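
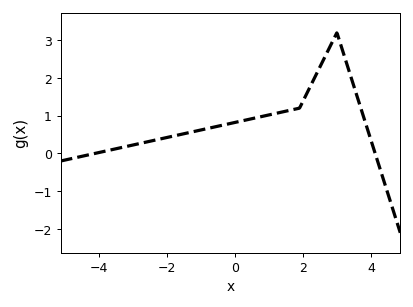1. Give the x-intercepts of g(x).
-4.2, 4.2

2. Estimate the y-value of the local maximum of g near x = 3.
3.2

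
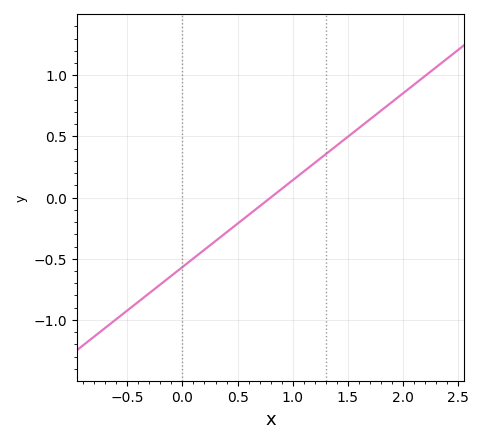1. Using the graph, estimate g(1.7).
0.65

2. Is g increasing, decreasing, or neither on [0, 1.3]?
increasing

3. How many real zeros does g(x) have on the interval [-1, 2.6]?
1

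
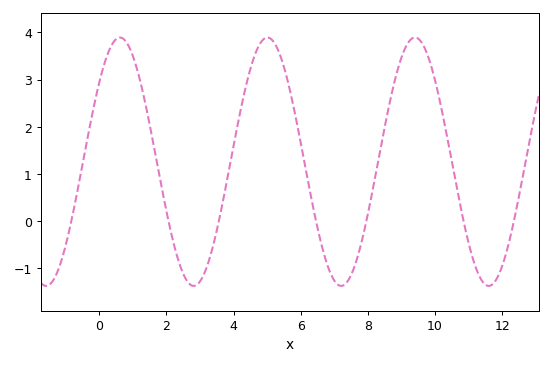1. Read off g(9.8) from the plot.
3.48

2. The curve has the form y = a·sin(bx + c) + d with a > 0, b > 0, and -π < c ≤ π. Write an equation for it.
y = 2.63sin(1.43x + 0.69) + 1.26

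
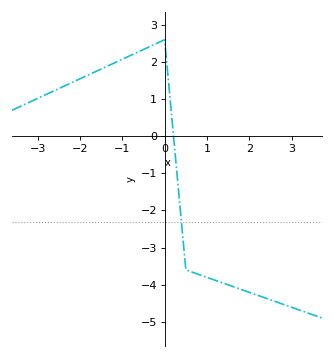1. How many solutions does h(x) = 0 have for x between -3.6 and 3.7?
1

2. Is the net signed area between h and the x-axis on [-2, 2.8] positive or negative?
negative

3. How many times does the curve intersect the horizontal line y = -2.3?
1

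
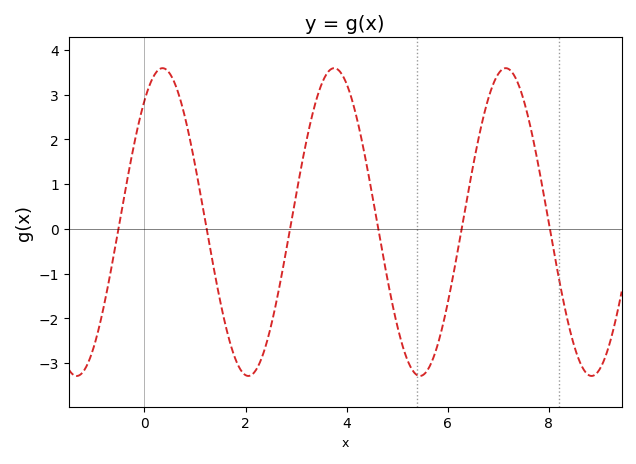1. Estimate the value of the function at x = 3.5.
3.22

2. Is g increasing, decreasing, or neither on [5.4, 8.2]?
neither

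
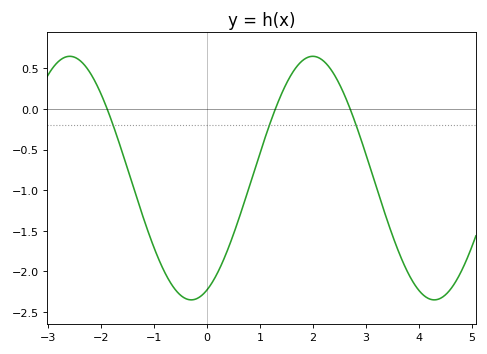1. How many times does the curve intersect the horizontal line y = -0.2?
3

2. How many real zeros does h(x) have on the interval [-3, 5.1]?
3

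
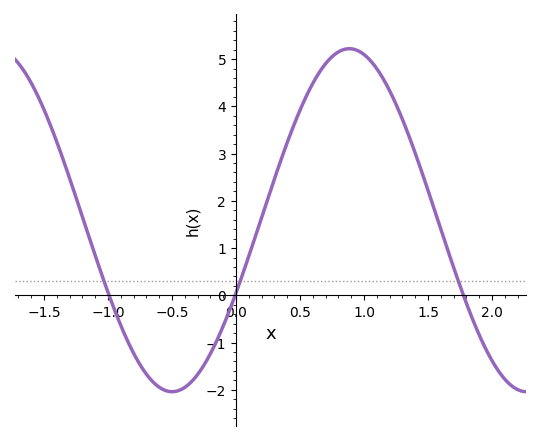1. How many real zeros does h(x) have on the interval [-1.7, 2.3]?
3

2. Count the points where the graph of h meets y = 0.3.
3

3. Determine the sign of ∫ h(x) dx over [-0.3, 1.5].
positive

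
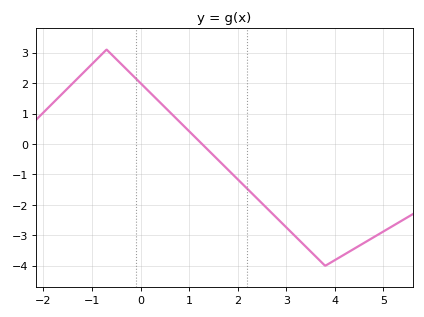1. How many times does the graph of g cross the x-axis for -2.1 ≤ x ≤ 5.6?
1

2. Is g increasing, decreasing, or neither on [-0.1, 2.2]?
decreasing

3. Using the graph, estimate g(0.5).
1.21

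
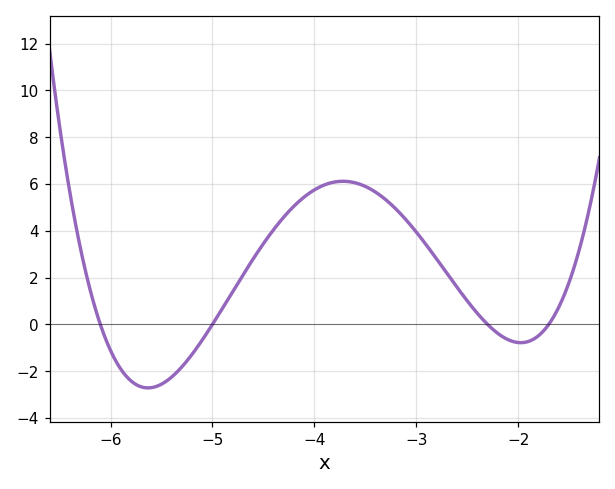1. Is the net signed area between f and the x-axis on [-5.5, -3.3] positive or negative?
positive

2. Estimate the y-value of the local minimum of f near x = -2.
-0.781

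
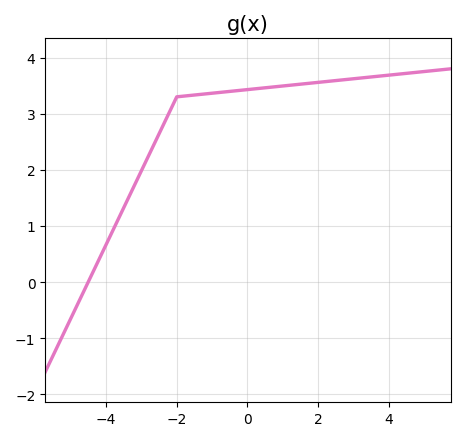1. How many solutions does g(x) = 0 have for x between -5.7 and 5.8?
1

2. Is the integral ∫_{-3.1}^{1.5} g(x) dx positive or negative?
positive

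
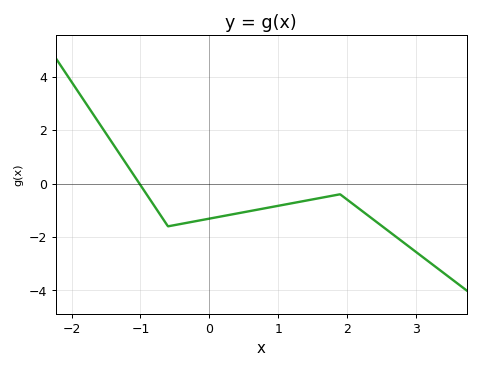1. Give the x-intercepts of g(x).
-1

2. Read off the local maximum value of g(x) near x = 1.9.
-0.4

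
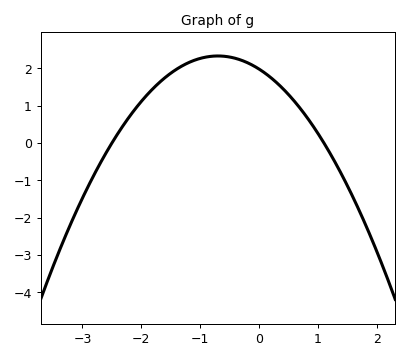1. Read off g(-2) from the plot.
1.1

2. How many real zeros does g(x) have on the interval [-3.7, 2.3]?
2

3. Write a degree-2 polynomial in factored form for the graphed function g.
y = -0.72(x + 2.5)(x - 1.1)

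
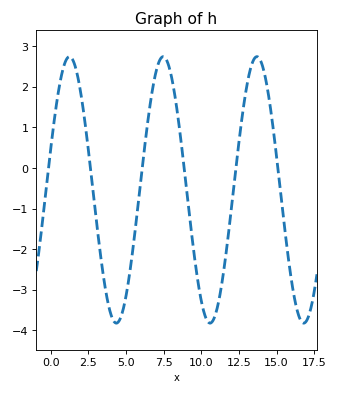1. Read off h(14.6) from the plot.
1.45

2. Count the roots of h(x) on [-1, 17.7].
6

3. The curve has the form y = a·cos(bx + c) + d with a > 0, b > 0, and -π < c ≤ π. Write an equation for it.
y = 3.28cos(1.01x - 1.26) - 0.54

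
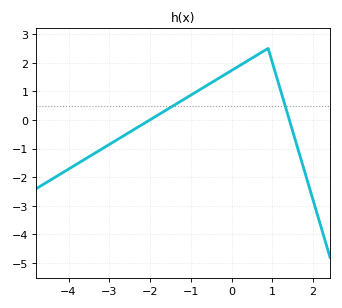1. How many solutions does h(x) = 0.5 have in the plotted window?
2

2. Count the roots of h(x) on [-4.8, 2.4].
2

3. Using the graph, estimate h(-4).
-1.7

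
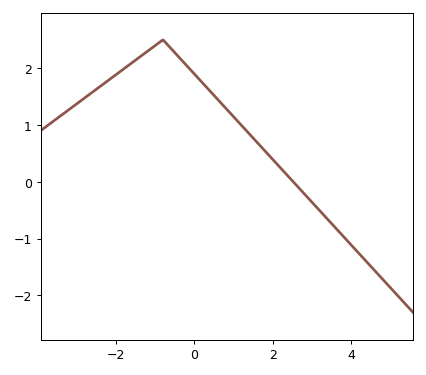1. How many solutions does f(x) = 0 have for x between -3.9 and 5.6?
1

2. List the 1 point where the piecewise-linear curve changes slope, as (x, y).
(-0.8, 2.5)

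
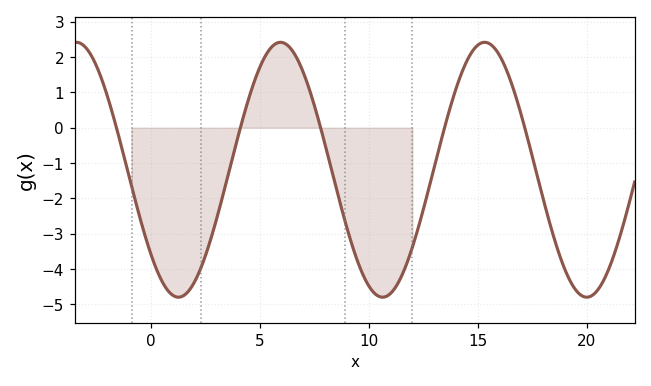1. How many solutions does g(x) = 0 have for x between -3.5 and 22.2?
5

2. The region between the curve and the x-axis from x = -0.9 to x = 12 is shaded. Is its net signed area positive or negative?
negative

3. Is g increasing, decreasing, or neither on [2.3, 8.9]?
neither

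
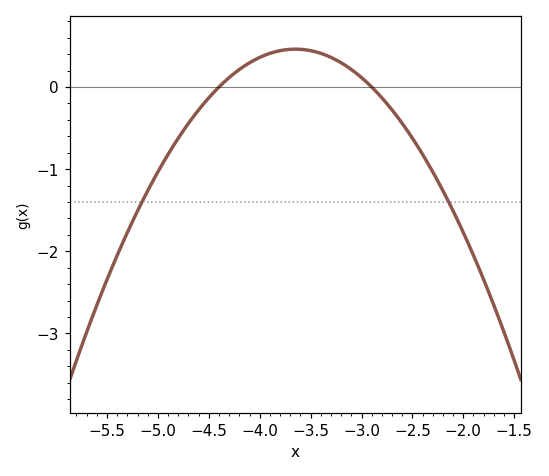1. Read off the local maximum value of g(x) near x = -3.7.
0.5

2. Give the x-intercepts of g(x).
-4.4, -2.9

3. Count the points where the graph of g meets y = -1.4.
2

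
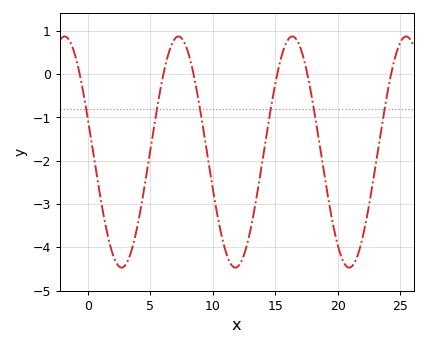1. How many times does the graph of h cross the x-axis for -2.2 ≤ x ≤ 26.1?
6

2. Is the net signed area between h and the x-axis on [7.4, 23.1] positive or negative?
negative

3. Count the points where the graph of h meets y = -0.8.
6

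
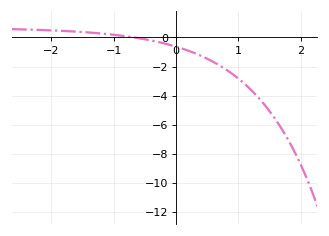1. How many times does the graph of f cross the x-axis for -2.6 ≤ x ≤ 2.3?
1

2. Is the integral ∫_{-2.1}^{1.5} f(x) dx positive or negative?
negative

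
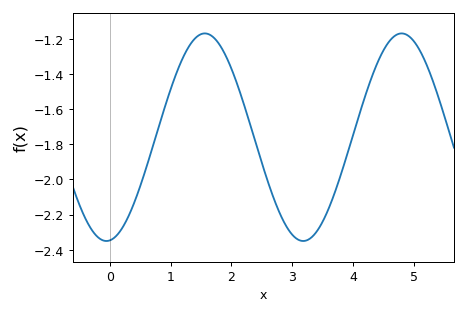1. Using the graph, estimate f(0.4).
-2.13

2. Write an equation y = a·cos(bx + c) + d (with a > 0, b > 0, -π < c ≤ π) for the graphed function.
y = 0.59cos(1.94x - 3.03) - 1.76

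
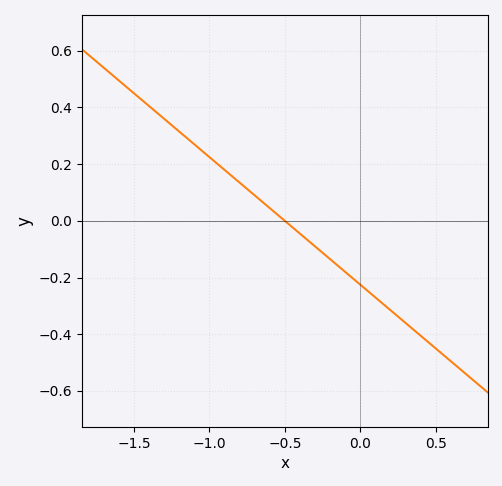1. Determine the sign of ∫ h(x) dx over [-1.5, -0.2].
positive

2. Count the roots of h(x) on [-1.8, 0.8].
1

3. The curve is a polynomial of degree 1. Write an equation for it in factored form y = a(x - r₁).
y = -0.45(x + 0.5)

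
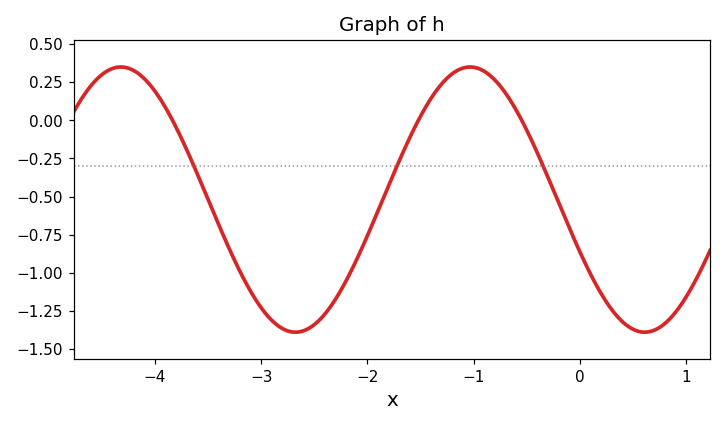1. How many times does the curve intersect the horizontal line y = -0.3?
3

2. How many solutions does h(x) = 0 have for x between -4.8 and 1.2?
3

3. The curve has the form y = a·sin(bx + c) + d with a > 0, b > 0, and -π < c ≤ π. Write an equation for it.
y = 0.87sin(1.9x - 2.7) - 0.52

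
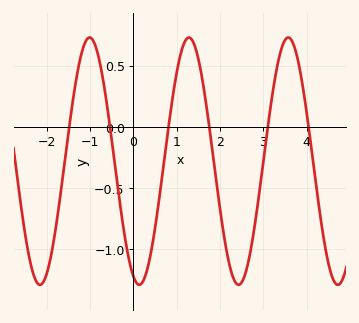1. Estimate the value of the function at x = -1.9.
-1.05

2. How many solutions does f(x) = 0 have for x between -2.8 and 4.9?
6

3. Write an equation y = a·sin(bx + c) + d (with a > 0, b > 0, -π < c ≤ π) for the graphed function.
y = 1.01sin(2.74x - 1.94) - 0.28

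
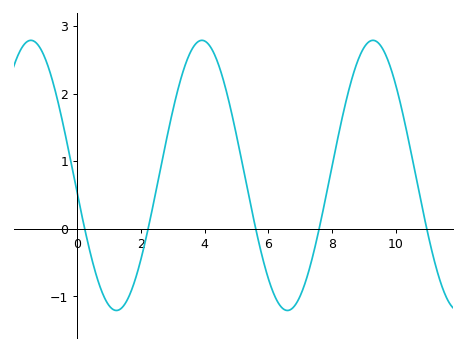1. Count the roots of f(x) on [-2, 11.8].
5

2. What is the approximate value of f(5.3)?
0.694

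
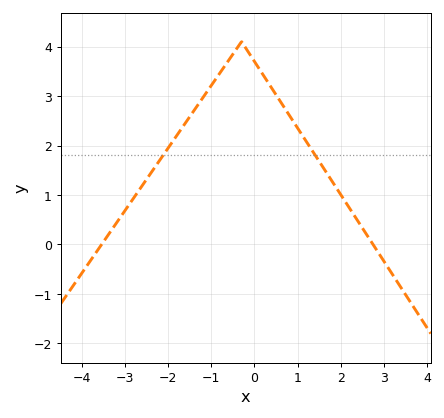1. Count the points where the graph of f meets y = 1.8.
2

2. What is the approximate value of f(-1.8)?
2.21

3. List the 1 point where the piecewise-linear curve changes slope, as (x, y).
(-0.3, 4.1)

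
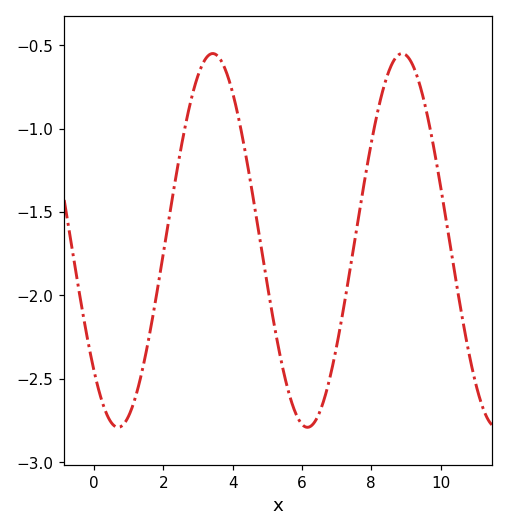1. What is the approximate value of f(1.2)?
-2.61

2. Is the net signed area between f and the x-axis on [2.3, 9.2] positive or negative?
negative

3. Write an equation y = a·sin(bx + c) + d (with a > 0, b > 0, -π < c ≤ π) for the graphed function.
y = 1.12sin(1.15x - 2.37) - 1.67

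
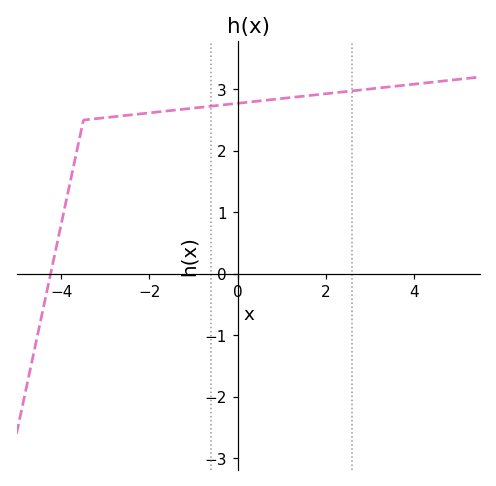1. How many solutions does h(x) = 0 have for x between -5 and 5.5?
1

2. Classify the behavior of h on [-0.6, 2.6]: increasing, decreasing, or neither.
increasing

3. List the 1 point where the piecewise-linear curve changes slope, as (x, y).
(-3.5, 2.5)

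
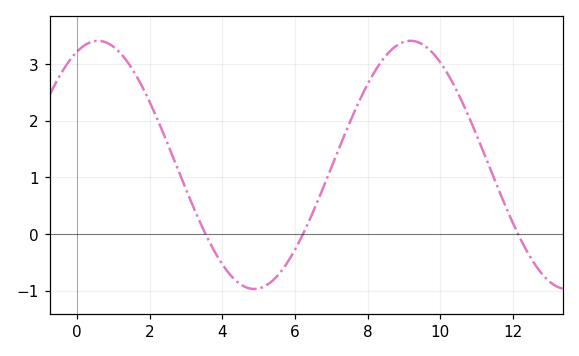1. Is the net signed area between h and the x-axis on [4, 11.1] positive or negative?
positive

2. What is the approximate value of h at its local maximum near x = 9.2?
3.41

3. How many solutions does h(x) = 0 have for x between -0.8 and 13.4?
3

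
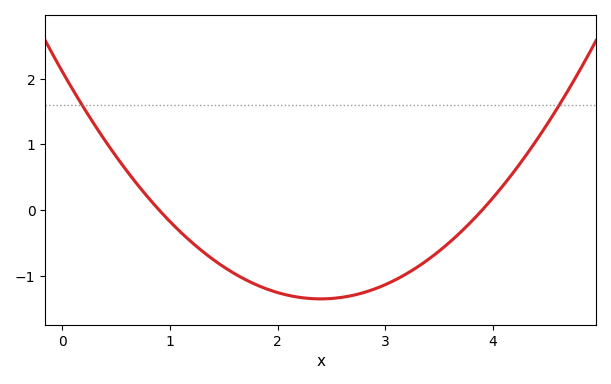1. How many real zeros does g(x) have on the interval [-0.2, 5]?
2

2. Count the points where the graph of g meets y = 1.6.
2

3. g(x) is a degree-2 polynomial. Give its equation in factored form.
y = 0.6(x - 0.9)(x - 3.9)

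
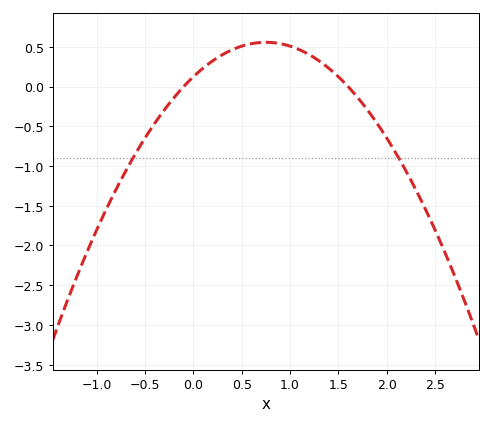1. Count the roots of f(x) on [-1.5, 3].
2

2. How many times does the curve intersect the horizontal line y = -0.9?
2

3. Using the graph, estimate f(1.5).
0.123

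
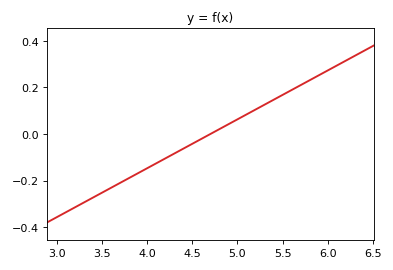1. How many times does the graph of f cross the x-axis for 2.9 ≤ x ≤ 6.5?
1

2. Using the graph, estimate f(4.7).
0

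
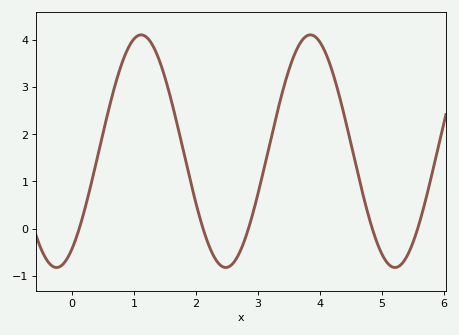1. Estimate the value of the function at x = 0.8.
3.5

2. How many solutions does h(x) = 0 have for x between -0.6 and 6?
5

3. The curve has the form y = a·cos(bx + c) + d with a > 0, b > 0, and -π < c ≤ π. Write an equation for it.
y = 2.46cos(2.3x - 2.6) + 1.64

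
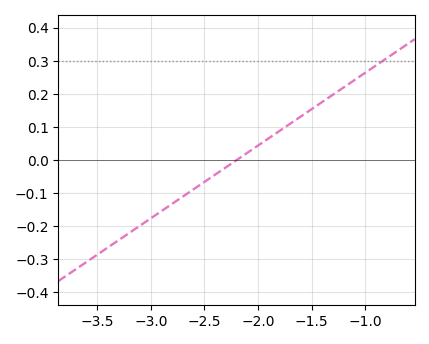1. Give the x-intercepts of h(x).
-2.2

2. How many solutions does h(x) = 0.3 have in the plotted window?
1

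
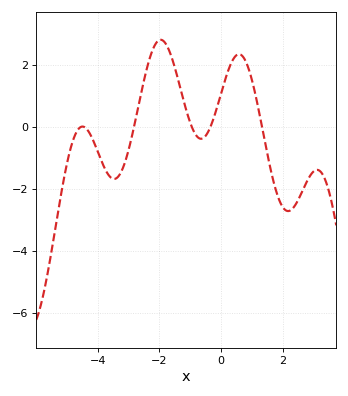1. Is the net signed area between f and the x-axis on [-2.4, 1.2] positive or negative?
positive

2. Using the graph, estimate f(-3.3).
-1.6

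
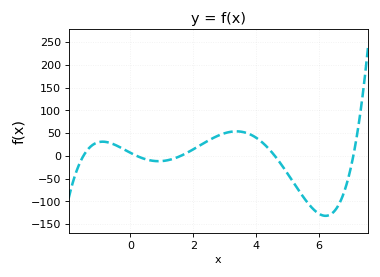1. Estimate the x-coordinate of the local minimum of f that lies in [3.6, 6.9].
6.2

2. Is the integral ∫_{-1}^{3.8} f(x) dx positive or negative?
positive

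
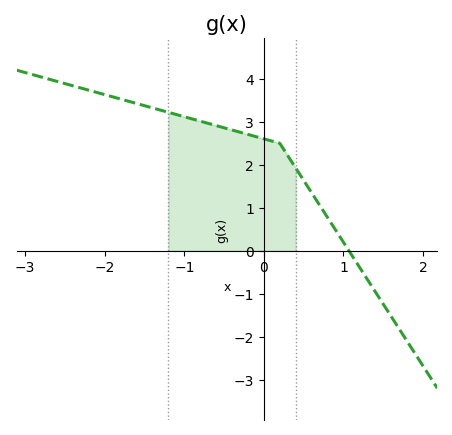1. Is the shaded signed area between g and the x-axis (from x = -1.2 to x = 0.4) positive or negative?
positive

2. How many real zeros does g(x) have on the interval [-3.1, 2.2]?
1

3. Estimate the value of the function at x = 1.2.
-0.379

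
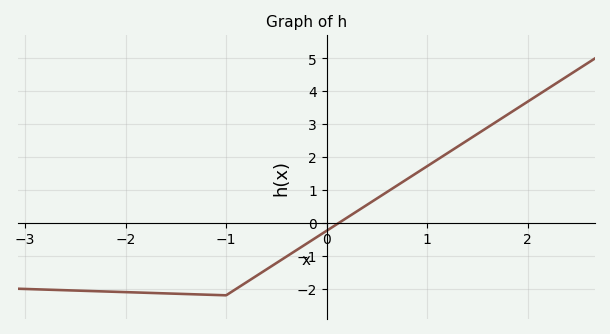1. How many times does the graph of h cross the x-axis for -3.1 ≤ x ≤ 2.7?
1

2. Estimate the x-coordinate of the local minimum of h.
-1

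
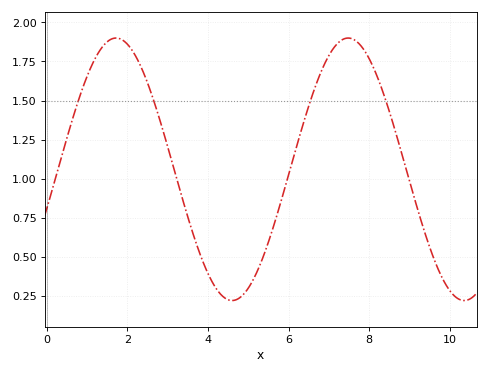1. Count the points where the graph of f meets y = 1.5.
4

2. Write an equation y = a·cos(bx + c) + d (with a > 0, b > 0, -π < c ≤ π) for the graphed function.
y = 0.84cos(1.09x - 1.87) + 1.06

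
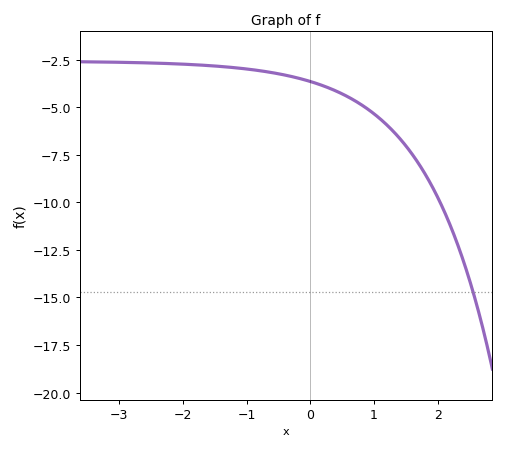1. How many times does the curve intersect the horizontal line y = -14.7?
1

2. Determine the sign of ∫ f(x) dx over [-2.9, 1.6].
negative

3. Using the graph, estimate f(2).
-9.8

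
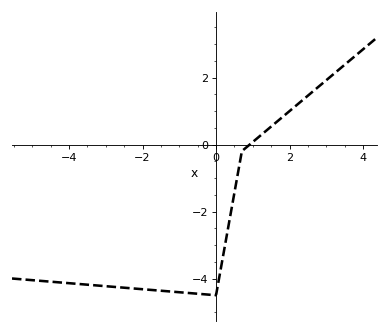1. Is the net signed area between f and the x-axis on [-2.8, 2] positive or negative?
negative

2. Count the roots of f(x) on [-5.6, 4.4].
1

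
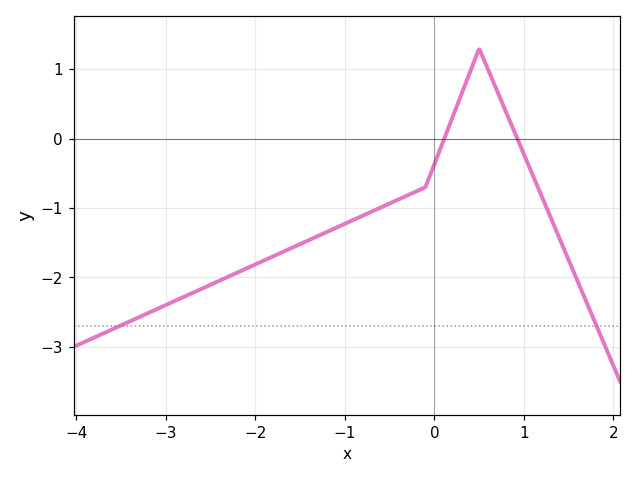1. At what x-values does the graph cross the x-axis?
0.11, 0.926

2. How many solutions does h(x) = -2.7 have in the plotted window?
2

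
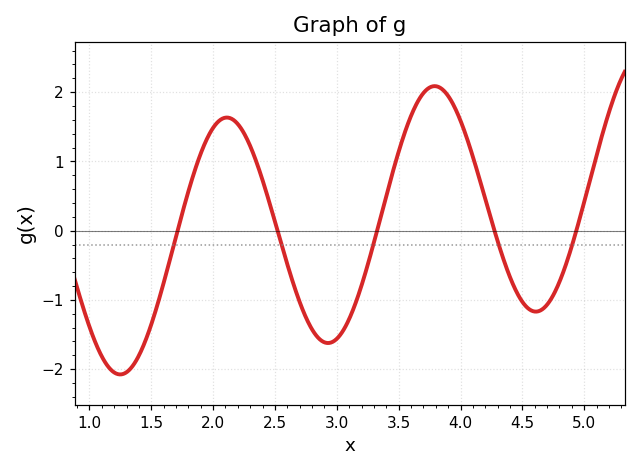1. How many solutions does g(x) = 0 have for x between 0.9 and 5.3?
5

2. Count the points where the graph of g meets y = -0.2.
5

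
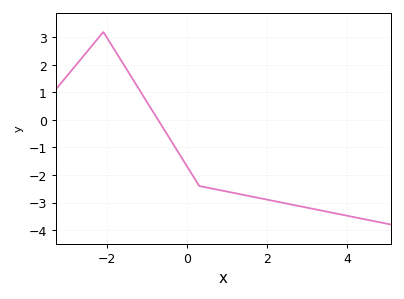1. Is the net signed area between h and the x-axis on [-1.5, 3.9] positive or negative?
negative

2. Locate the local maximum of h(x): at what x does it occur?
-2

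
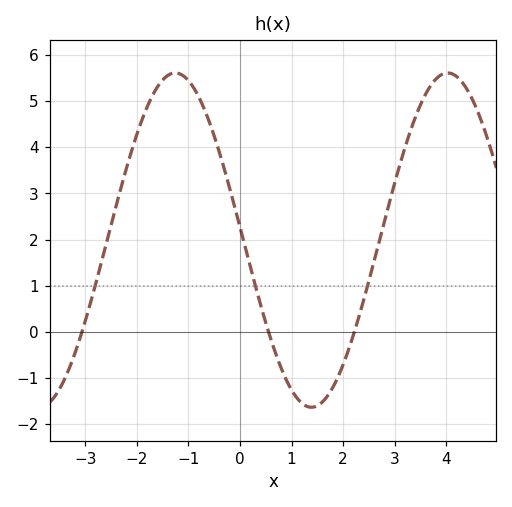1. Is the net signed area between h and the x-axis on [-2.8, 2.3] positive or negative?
positive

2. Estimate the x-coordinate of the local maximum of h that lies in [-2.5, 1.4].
-1.25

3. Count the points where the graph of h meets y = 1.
3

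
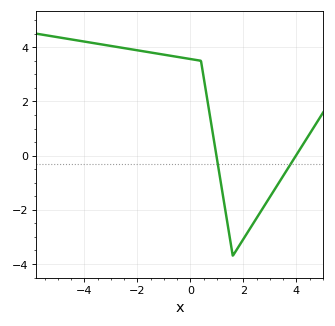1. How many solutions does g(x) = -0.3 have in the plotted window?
2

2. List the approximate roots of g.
1, 4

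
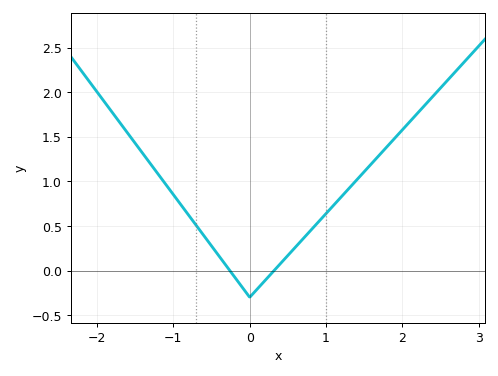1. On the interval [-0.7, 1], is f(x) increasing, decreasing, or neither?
neither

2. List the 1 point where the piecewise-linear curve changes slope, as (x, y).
(0, -0.3)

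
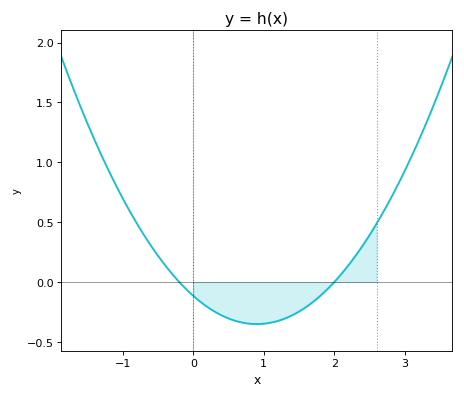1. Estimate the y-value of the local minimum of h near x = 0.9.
-0.35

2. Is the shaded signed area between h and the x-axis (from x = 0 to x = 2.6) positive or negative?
negative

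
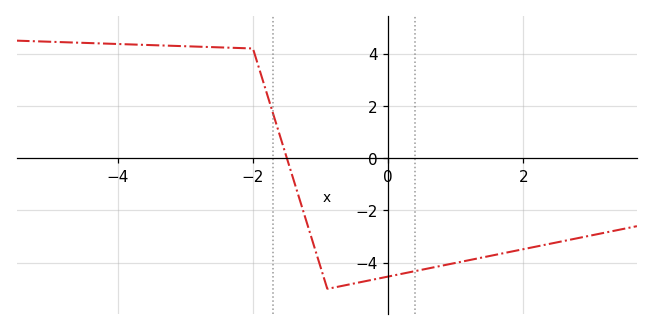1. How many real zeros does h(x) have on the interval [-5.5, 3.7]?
1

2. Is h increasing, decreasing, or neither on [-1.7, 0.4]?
neither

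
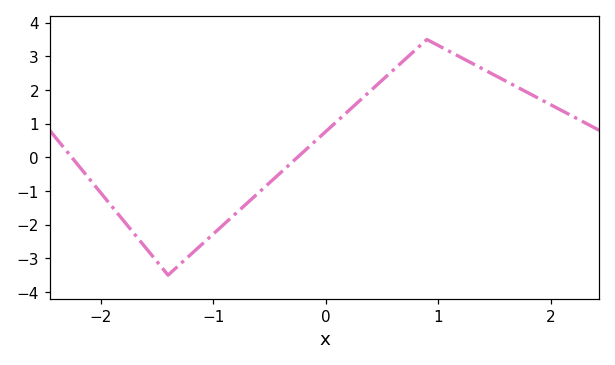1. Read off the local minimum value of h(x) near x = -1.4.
-3.5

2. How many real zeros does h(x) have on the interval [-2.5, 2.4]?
2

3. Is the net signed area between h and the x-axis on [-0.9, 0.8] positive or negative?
positive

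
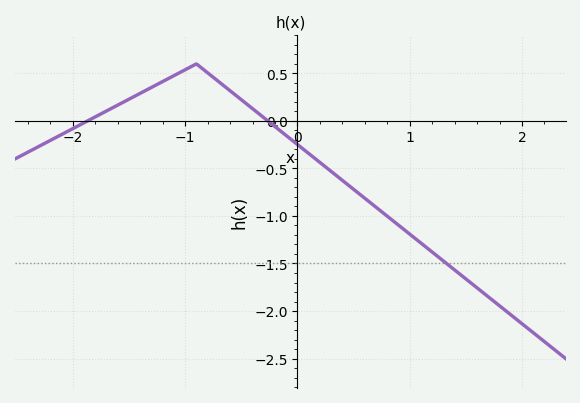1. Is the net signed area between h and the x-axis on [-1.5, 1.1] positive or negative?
negative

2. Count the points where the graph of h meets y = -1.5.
1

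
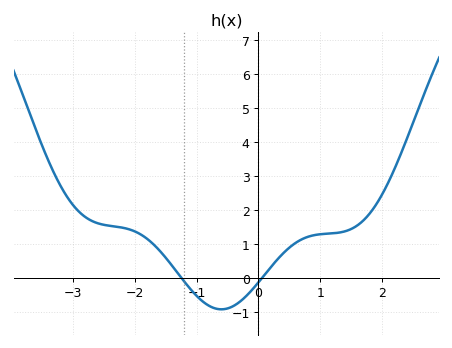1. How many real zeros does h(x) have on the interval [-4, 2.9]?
2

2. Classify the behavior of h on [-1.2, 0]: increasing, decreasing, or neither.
neither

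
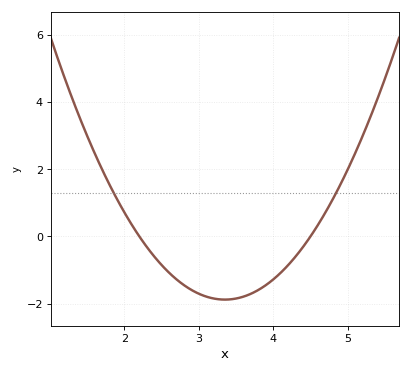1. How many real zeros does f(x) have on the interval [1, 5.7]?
2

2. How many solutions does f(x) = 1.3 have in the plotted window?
2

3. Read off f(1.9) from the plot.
1.2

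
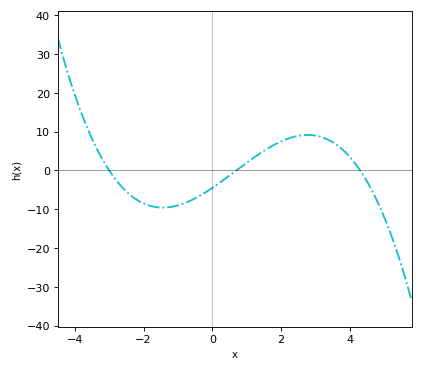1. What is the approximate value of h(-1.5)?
-10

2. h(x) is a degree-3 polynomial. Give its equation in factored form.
y = -0.5(x + 3)(x - 0.7)(x - 4.3)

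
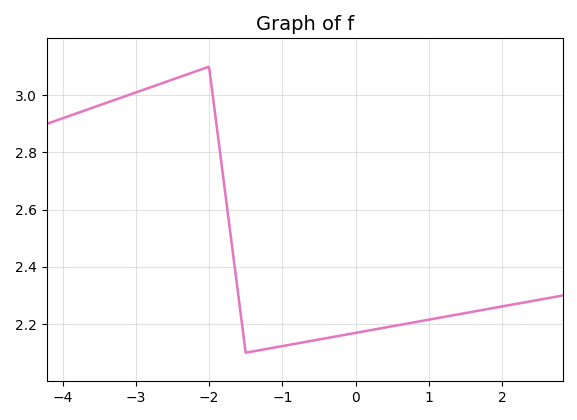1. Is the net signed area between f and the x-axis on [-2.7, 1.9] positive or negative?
positive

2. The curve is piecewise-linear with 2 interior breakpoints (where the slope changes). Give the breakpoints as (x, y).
(-2, 3.1); (-1.5, 2.1)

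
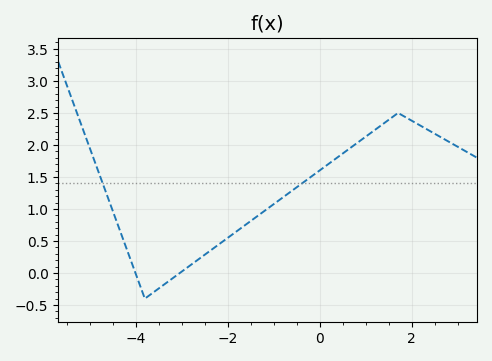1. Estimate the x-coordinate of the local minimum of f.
-3.8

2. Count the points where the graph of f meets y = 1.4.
2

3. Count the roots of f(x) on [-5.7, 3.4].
2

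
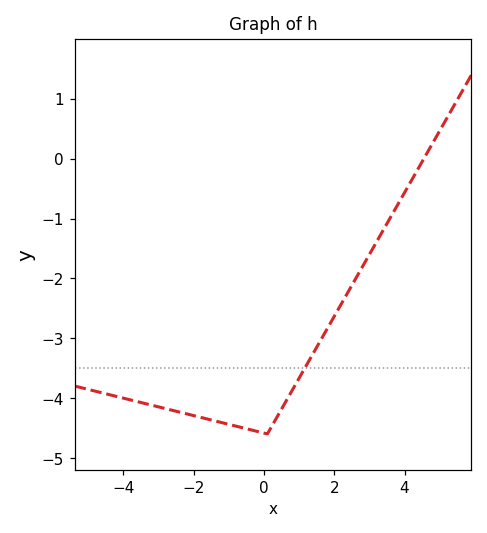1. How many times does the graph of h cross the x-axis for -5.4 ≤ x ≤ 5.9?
1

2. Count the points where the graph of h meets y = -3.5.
1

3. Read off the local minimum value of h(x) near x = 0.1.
-4.6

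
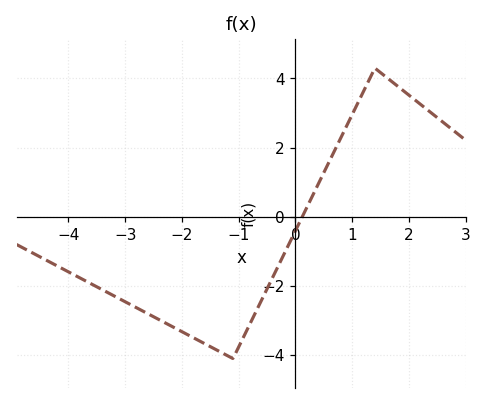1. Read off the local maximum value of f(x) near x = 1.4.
4.3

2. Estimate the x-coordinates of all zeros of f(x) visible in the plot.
0.12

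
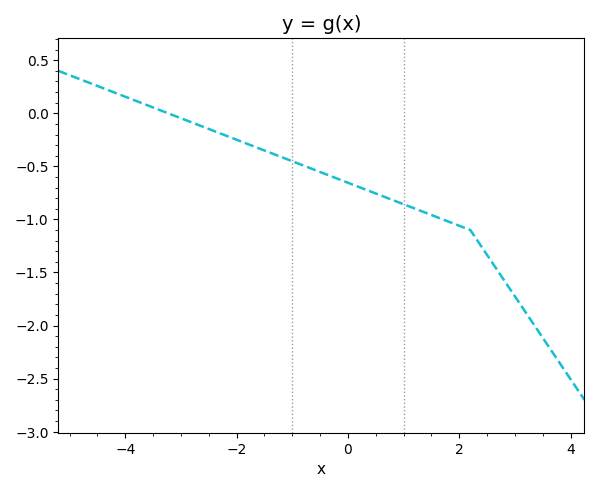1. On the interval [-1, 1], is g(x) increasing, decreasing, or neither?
decreasing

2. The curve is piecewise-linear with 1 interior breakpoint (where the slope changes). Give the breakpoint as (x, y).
(2.2, -1.1)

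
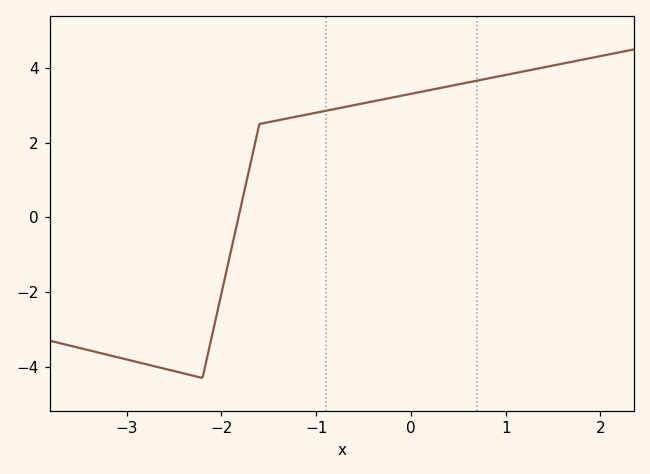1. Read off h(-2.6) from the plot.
-4.05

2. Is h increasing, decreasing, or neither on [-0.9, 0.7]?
increasing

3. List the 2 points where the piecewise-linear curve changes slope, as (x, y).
(-2.2, -4.3); (-1.6, 2.5)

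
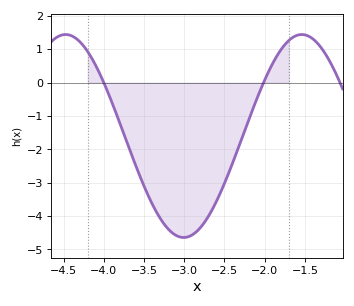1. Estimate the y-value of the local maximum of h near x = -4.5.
1.4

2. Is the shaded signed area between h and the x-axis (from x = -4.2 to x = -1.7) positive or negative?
negative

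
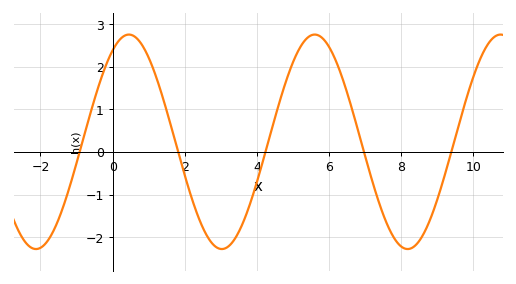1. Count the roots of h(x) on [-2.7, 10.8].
5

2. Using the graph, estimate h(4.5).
0.8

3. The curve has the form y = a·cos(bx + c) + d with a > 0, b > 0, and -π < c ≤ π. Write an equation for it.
y = 2.52cos(1.2x - 0.55) + 0.24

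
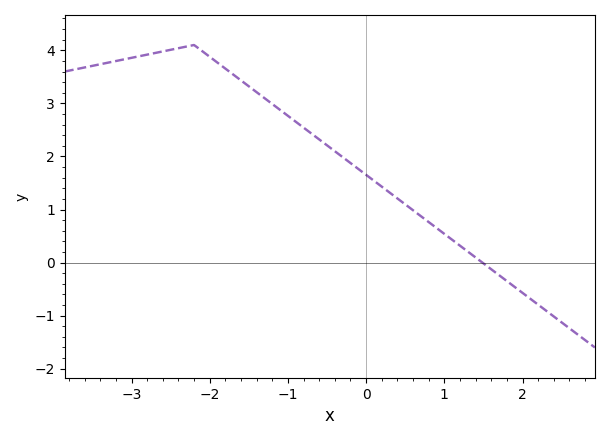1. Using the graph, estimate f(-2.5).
4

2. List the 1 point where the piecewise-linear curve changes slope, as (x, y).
(-2.2, 4.1)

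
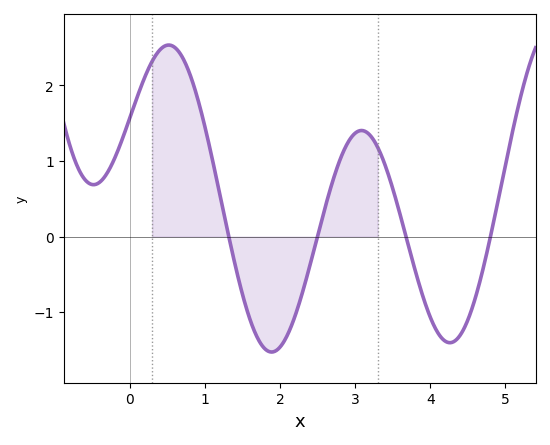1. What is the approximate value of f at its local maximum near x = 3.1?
1.4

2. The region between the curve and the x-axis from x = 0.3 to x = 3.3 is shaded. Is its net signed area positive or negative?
positive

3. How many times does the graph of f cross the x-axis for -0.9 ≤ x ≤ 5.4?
4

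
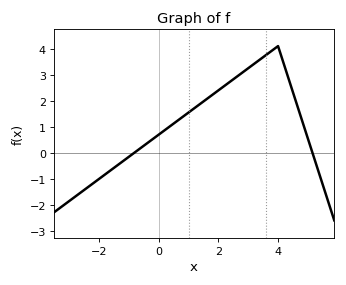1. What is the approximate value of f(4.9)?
0.9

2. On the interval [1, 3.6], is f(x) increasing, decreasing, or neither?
increasing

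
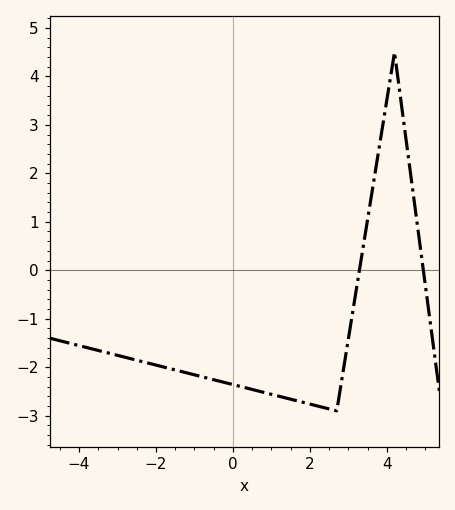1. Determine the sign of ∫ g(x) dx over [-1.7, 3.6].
negative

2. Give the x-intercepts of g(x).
3.29, 4.95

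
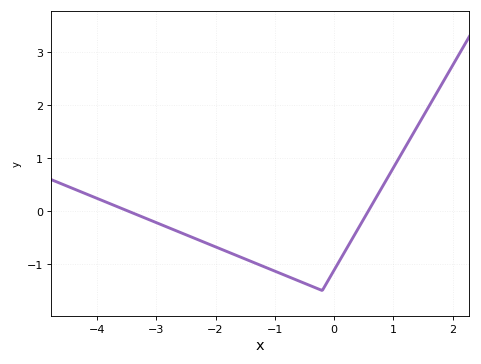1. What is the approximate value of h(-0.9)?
-1.18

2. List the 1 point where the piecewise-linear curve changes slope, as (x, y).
(-0.2, -1.5)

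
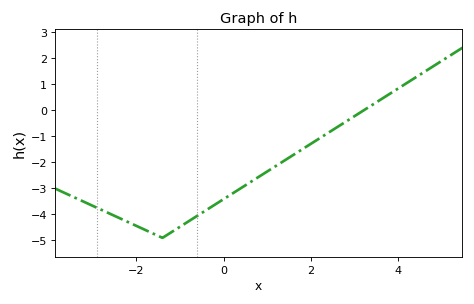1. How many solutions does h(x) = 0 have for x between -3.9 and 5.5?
1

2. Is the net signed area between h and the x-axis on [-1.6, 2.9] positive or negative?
negative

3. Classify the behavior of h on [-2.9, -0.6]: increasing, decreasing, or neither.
neither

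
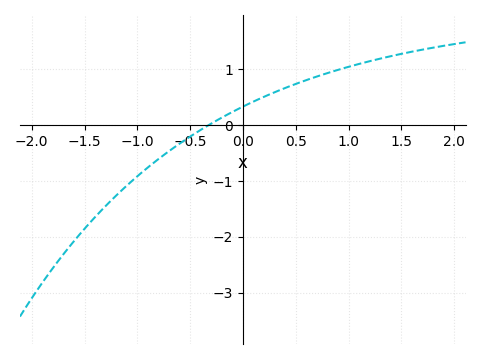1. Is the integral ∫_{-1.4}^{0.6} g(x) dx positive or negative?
negative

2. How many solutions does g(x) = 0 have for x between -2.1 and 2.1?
1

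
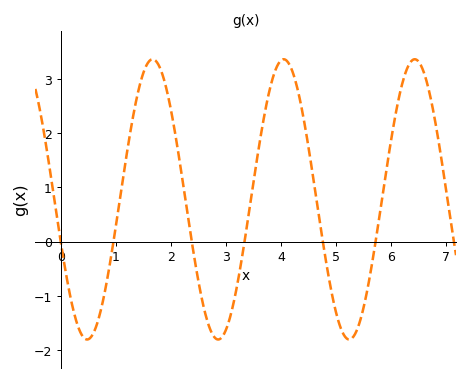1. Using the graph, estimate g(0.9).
-0.4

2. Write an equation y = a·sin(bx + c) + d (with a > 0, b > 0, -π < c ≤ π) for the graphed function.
y = 2.58sin(2.6x - 2.8) + 0.78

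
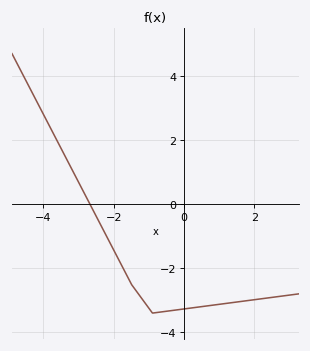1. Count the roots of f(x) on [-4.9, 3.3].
1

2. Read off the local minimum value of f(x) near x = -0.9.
-3.4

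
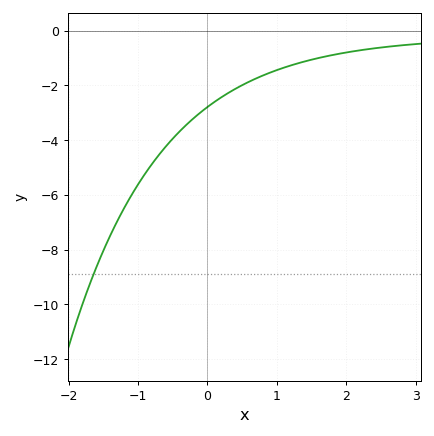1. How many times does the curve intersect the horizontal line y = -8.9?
1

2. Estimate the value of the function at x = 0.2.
-2.44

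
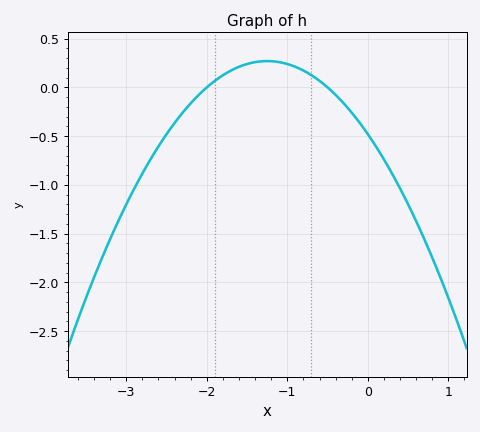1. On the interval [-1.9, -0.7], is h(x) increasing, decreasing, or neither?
neither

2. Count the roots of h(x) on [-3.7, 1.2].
2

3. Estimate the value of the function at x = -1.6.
0.2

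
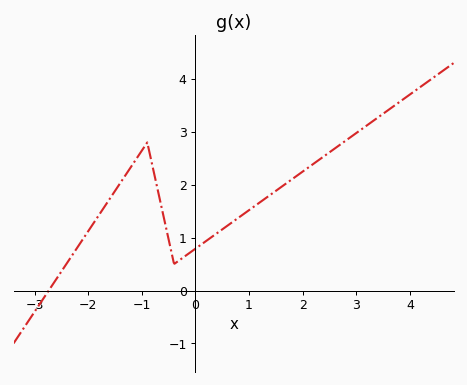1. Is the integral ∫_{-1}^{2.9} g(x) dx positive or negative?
positive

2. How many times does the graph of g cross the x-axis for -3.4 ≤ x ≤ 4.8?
1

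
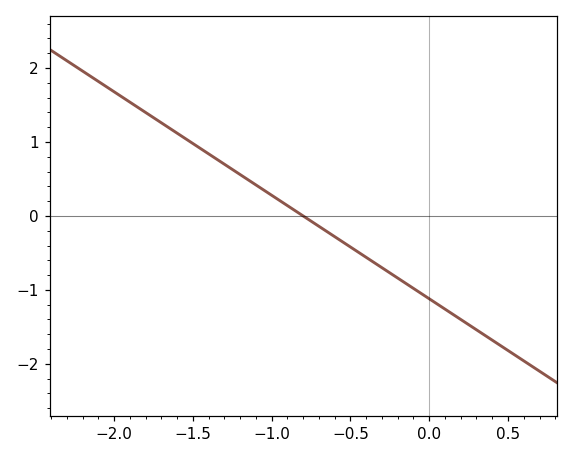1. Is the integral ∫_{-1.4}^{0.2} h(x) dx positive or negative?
negative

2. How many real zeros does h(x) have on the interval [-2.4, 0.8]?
1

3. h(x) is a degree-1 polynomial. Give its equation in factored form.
y = -1.4(x + 0.8)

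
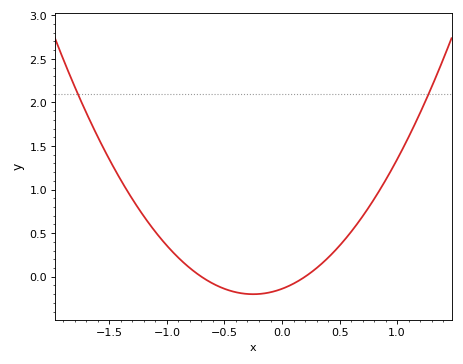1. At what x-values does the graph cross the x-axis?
-0.7, 0.2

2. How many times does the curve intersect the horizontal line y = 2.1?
2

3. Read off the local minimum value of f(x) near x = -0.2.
-0.2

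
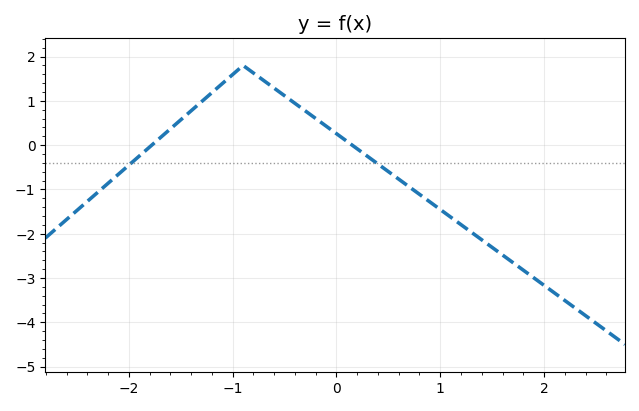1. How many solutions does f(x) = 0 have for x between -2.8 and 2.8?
2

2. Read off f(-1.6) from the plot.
0.368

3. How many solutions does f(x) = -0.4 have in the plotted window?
2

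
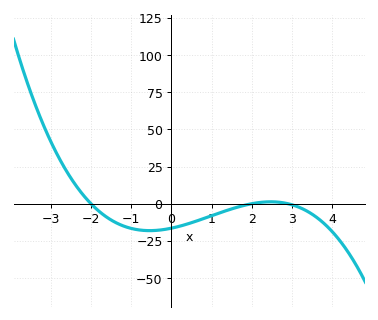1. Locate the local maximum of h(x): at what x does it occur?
2.47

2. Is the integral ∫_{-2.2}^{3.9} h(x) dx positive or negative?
negative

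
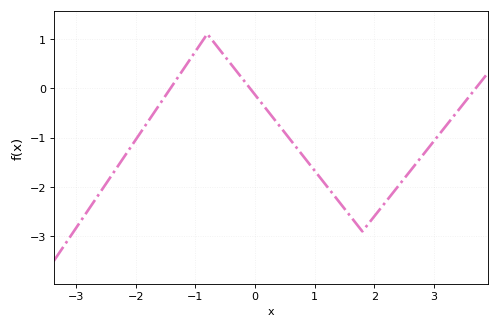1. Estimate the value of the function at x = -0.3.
0.331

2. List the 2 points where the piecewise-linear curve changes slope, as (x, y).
(-0.8, 1.1); (1.8, -2.9)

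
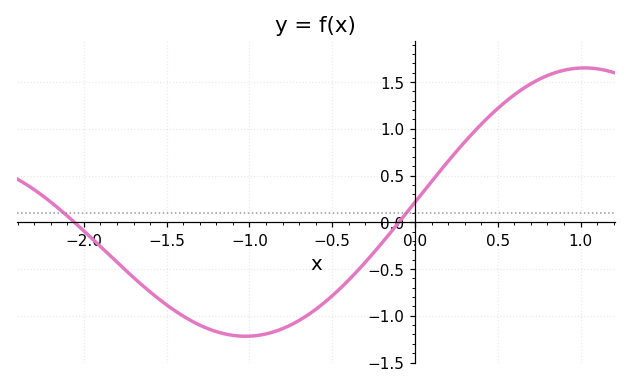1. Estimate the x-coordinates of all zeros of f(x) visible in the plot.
-2.05, -0.1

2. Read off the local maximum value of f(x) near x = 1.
1.65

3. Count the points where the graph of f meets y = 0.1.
2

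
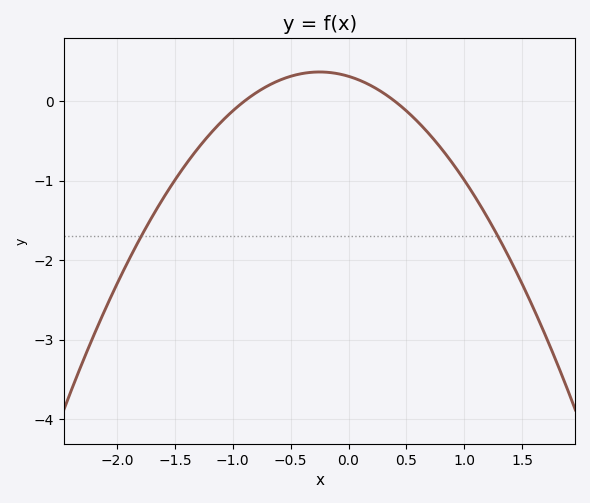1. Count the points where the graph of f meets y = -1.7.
2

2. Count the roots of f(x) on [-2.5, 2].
2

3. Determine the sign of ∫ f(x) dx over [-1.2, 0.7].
positive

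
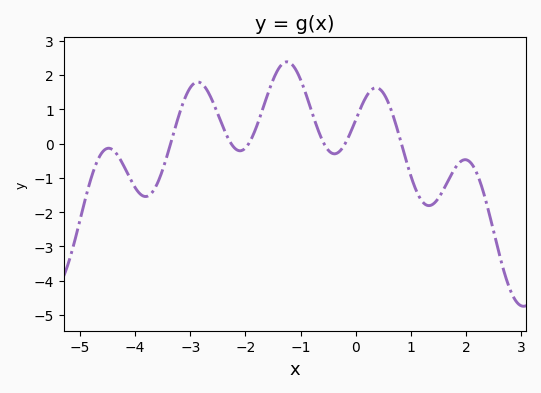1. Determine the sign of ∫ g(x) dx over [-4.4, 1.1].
positive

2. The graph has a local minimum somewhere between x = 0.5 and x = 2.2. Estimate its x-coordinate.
1.4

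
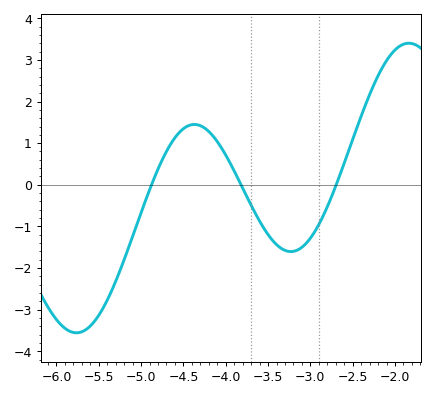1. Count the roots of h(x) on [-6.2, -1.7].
3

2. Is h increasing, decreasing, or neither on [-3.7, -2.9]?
neither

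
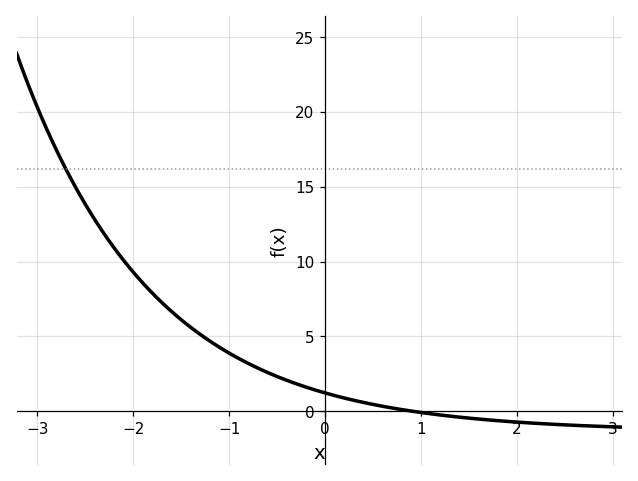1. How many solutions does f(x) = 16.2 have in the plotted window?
1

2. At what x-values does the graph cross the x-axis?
0.907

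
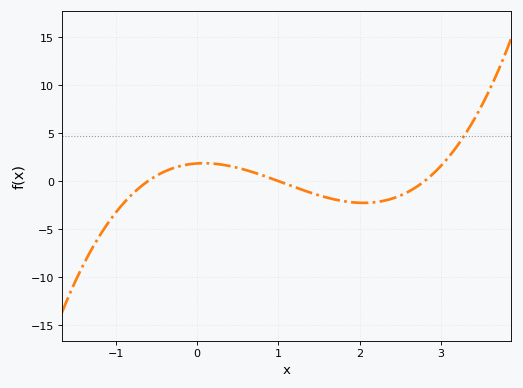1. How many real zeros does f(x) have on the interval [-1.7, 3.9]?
3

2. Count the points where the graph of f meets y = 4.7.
1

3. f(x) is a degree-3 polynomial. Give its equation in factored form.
y = 1.09(x + 0.6)(x - 1)(x - 2.8)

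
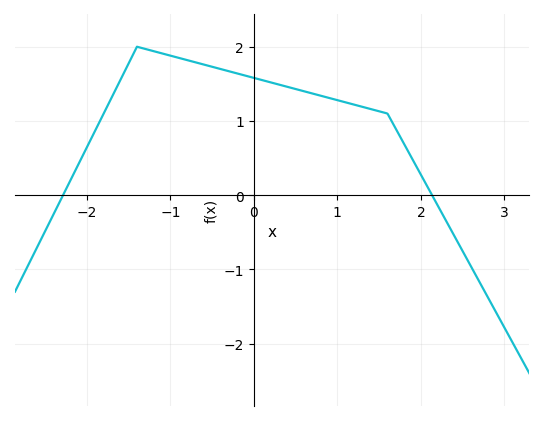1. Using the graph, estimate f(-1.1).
1.9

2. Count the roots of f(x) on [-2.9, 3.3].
2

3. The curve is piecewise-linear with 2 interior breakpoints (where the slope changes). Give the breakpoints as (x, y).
(-1.4, 2); (1.6, 1.1)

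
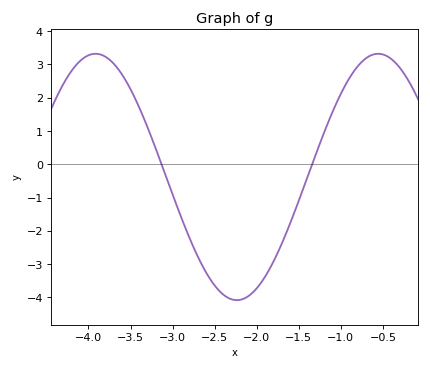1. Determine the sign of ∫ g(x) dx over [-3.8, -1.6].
negative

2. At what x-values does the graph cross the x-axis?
-3.13, -1.34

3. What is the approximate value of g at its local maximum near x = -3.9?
3.32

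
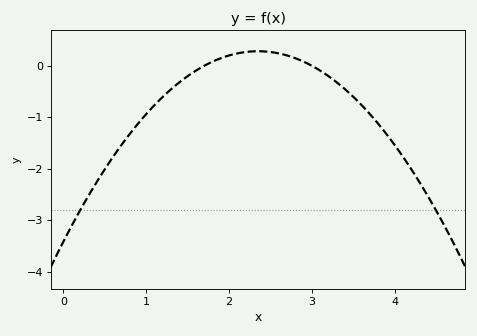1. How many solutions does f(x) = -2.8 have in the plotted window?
2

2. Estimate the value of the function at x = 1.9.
0.1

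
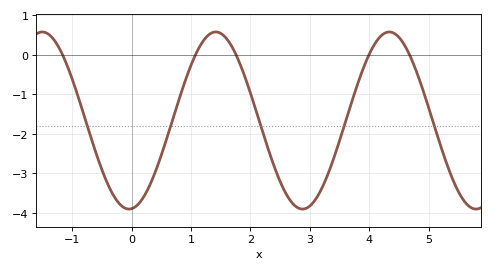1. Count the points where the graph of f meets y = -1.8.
5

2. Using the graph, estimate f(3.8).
-0.8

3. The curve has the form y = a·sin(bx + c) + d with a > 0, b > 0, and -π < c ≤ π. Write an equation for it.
y = 2.24sin(2.1x - 1.5) - 1.66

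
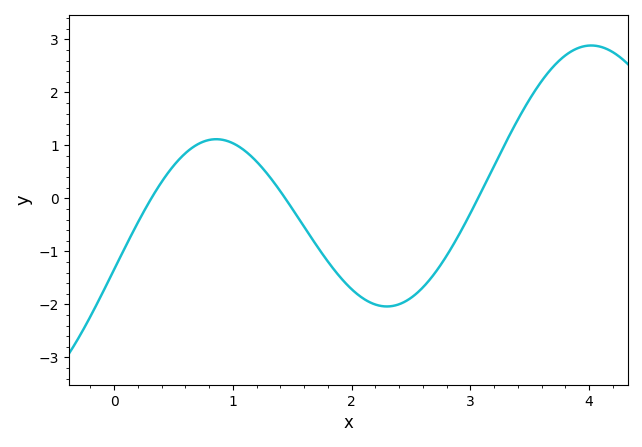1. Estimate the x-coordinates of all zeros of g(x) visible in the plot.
0.314, 1.44, 3.06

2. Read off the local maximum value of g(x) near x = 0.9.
1.12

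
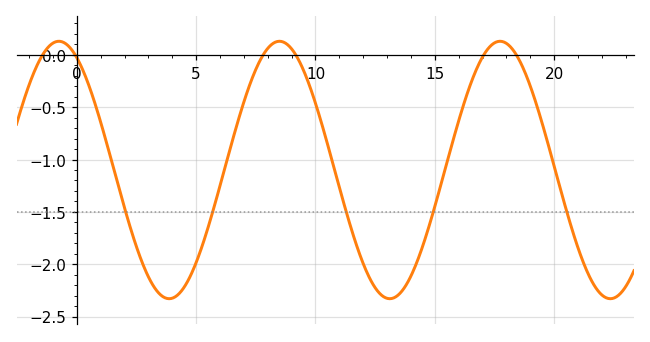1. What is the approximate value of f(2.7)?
-1.95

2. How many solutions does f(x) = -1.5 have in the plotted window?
5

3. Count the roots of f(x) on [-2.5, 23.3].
6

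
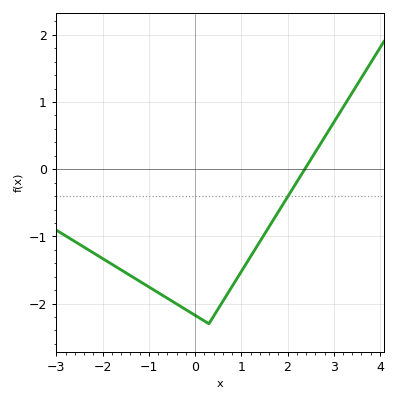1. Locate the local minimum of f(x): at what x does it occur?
0.3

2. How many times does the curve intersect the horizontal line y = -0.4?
1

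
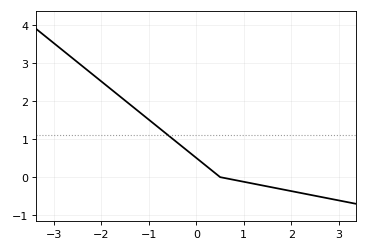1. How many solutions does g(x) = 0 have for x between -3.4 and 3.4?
1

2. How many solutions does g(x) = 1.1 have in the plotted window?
1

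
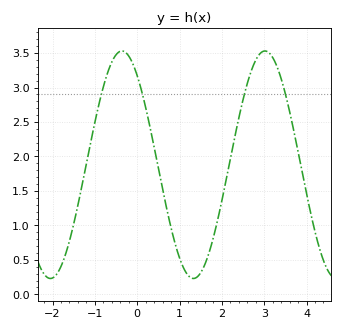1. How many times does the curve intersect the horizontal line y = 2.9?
4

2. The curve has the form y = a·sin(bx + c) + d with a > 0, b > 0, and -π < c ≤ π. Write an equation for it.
y = 1.65sin(1.9x + 2.2) + 1.88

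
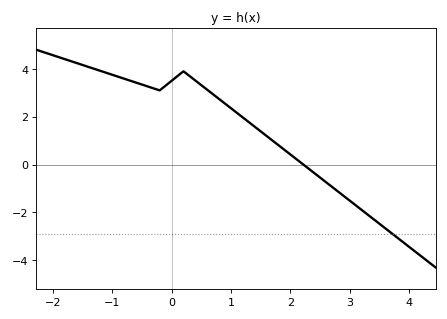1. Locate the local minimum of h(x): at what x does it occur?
-0.201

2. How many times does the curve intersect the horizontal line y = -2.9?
1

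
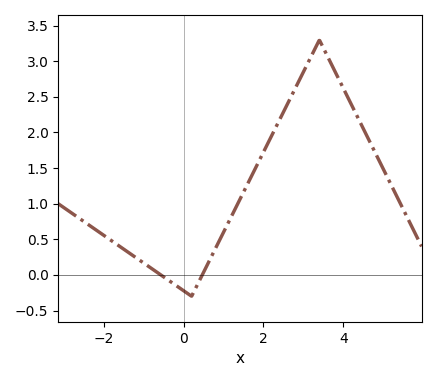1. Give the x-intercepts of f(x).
-0.6, 0.4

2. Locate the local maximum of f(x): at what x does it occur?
3.4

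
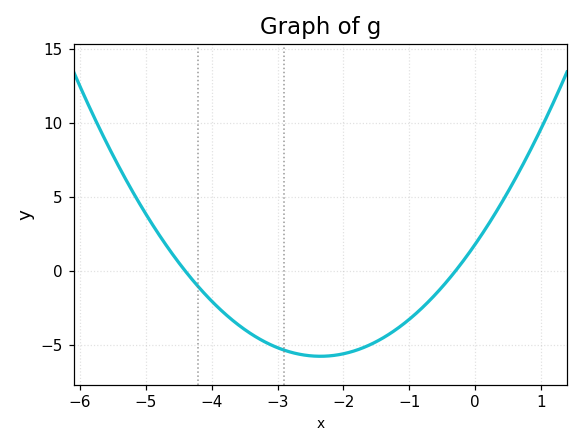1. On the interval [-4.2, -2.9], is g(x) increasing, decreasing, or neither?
decreasing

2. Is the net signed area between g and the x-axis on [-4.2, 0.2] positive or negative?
negative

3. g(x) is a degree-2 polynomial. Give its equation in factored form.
y = 1.37(x + 4.4)(x + 0.3)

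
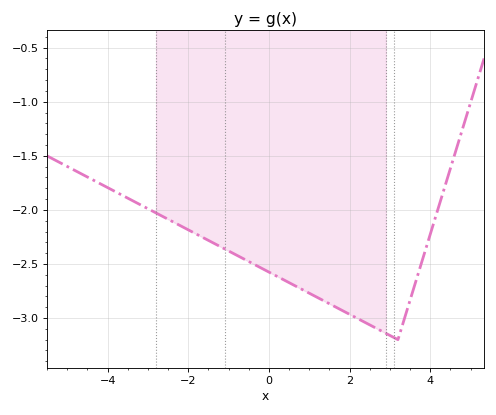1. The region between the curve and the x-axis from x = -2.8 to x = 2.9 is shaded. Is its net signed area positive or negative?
negative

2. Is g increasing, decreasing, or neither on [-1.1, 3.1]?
decreasing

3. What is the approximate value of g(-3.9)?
-1.8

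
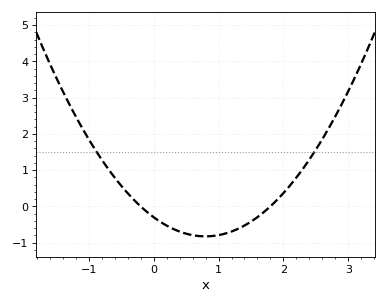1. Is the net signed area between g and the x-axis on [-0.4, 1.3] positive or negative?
negative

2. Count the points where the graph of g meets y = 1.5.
2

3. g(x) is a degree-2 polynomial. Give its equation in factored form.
y = 0.83(x + 0.2)(x - 1.8)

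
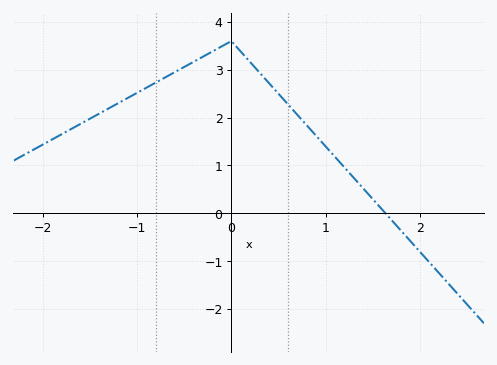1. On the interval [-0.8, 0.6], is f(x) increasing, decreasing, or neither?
neither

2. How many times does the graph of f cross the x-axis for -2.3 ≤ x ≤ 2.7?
1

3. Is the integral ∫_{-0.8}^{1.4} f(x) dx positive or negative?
positive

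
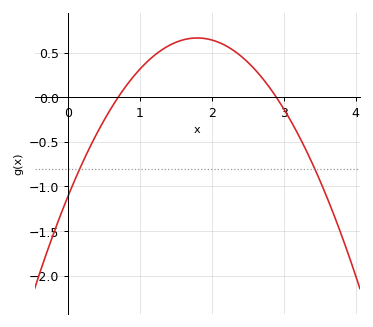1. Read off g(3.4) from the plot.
-0.75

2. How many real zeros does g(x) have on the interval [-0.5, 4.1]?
2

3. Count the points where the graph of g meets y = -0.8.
2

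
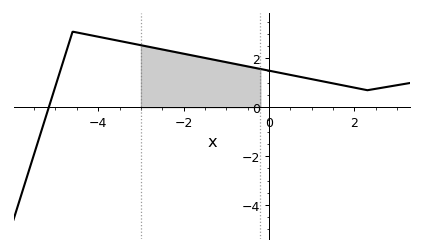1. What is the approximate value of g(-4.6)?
3.2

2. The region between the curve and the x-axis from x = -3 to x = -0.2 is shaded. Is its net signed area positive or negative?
positive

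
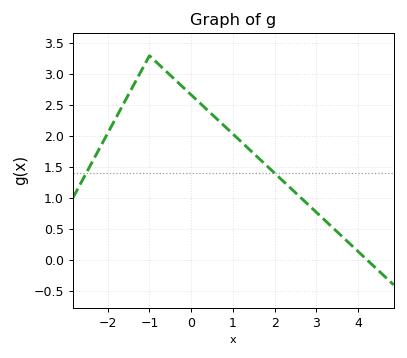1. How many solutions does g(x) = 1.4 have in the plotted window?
2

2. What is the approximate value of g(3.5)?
0.45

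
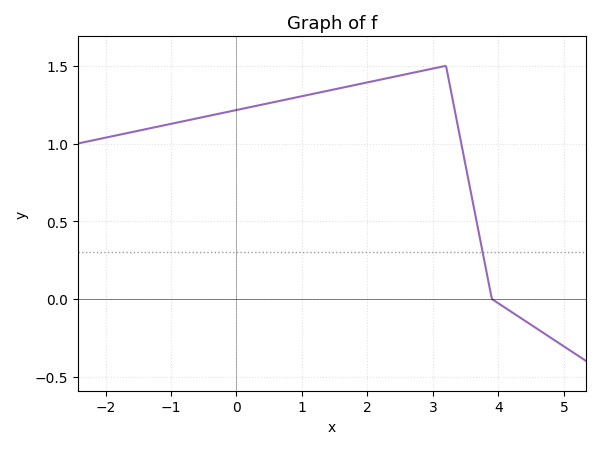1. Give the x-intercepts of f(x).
3.9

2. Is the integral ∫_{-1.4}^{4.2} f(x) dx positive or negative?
positive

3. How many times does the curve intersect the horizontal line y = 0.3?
1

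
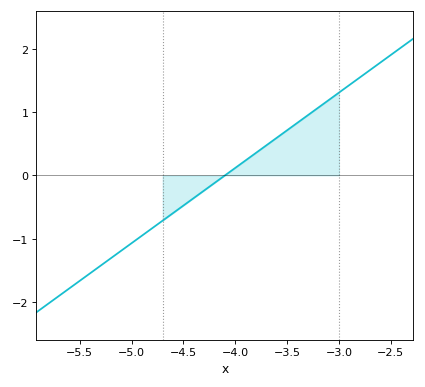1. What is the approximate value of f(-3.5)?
0.7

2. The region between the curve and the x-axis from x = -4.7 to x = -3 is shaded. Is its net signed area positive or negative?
positive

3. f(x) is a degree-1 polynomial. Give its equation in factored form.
y = 1.19(x + 4.1)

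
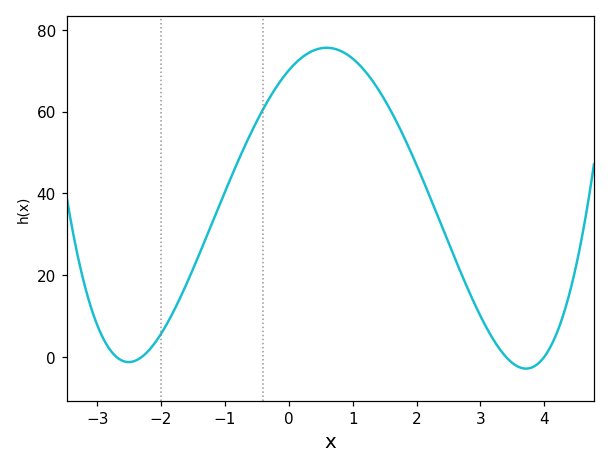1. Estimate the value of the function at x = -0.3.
64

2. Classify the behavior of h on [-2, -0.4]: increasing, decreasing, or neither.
increasing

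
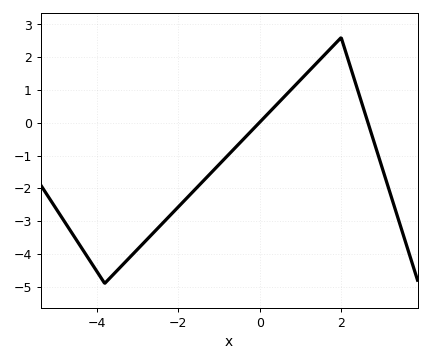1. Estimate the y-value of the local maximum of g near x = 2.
2.6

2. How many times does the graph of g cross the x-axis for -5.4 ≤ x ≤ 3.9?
2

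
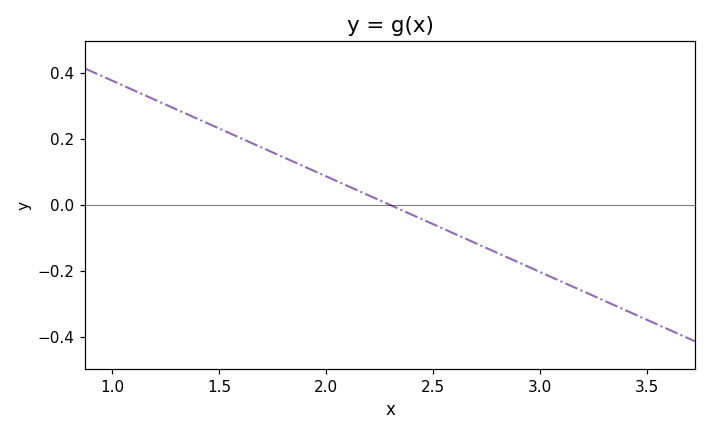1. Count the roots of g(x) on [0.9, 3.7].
1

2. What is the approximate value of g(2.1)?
0.058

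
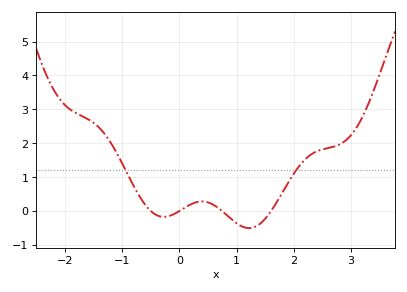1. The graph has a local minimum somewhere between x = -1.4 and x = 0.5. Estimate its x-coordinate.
-0.27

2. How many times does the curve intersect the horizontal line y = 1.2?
2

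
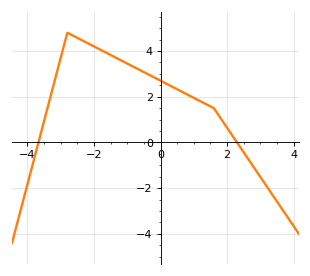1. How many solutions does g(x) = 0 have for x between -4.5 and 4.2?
2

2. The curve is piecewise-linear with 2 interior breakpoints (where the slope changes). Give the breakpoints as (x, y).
(-2.8, 4.8); (1.6, 1.5)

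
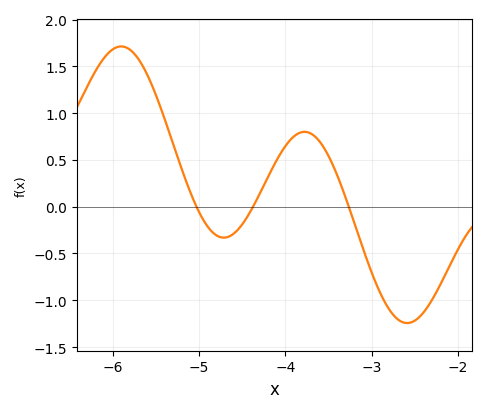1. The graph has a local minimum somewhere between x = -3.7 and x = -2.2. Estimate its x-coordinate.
-2.6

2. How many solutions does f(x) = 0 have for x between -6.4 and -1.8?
3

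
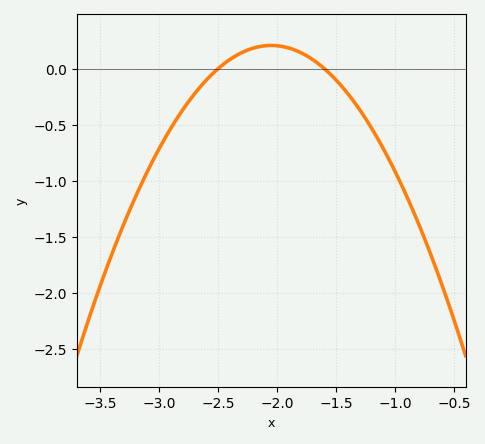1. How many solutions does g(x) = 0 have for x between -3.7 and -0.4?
2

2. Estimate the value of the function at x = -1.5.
-0.1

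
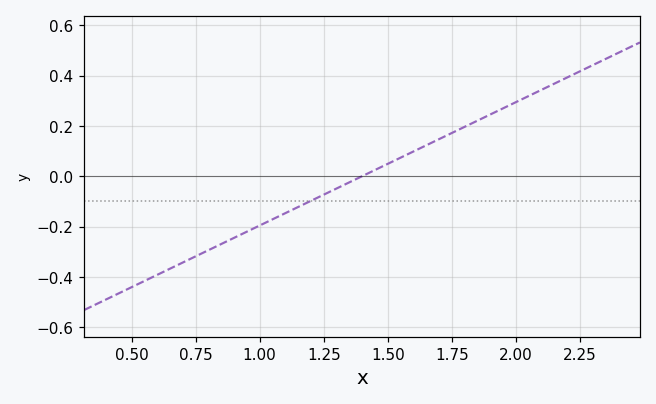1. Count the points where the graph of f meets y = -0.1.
1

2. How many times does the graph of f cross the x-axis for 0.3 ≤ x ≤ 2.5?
1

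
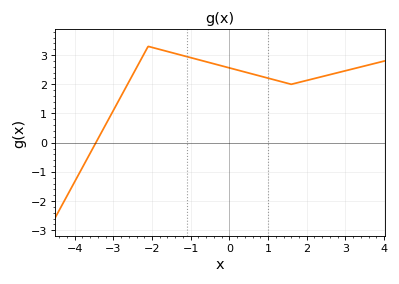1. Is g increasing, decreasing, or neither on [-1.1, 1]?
decreasing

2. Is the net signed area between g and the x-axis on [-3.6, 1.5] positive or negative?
positive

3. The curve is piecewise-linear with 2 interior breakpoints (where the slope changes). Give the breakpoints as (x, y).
(-2.1, 3.3); (1.6, 2)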